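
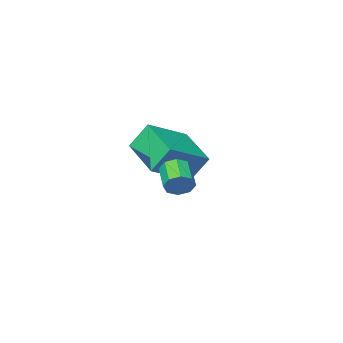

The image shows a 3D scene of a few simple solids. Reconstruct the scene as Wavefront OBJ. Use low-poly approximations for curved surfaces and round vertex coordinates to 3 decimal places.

v 0.505 2.072 1.739
v 0.825 1.765 1.38
v 0.414 0.821 1.822
v 0.095 1.128 2.181
v 1.03 1.851 1.755
v 0.62 0.907 2.197
v 0.929 2.066 2.12
v 0.518 1.123 2.562
v 0.579 2.285 2.262
v 0.168 1.341 2.704
v 0.186 2.379 2.098
v -0.225 1.435 2.54
v -0.02 2.293 1.723
v -0.43 1.349 2.165
v 0.082 2.077 1.358
v -0.329 1.134 1.8
v 0.432 1.859 1.216
v 0.021 0.915 1.658
v -2.563 -3.647 0.781
v -3.12 -3.219 1.886
v -2.343 -1.721 0.146
v -2.9 -1.293 1.252
v -0.82 -3.567 1.628
v -1.377 -3.139 2.734
v -0.6 -1.641 0.994
v -1.157 -1.213 2.099
f 2 1 5
f 2 5 3
f 3 5 6
f 3 6 4
f 5 1 7
f 5 7 6
f 6 7 8
f 6 8 4
f 7 1 9
f 7 9 8
f 8 9 10
f 8 10 4
f 9 1 11
f 9 11 10
f 10 11 12
f 10 12 4
f 11 1 13
f 11 13 12
f 12 13 14
f 12 14 4
f 13 1 15
f 13 15 14
f 14 15 16
f 14 16 4
f 15 1 17
f 15 17 16
f 16 17 18
f 16 18 4
f 17 1 2
f 17 2 18
f 18 2 3
f 18 3 4
f 20 22 19
f 23 20 19
f 19 22 21
f 21 23 19
f 20 26 22
f 24 20 23
f 24 26 20
f 22 26 21
f 25 23 21
f 21 26 25
f 25 24 23
f 26 24 25



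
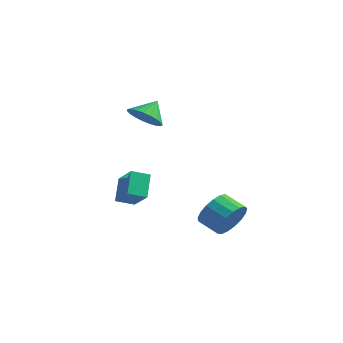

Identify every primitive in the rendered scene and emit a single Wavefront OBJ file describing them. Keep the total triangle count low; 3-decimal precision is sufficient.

v -2.387 -0.405 -2.353
v -1.232 -0.914 -1.437
v -2.851 0.422 -1.309
v -1.696 -0.087 -0.393
v -1.824 0.307 -2.667
v -0.669 -0.202 -1.751
v -2.288 1.134 -1.623
v -1.133 0.625 -0.707
v 2.908 1.417 -2.814
v 3.294 0.932 -2.03
v 2.219 0.898 -1.521
v 1.832 1.383 -2.306
v 3.335 1.394 -1.911
v 2.26 1.359 -1.402
v 3.279 1.861 -1.998
v 2.203 1.827 -1.49
v 3.137 2.227 -2.273
v 2.062 2.192 -1.765
v 2.943 2.407 -2.672
v 1.868 2.372 -2.164
v 2.741 2.36 -3.103
v 1.665 2.325 -2.595
v 2.577 2.097 -3.468
v 1.501 2.063 -2.96
v 2.488 1.679 -3.683
v 1.413 1.644 -3.175
v 2.496 1.201 -3.699
v 1.421 1.166 -3.191
v 2.598 0.772 -3.513
v 1.523 0.737 -3.004
v 2.771 0.491 -3.166
v 1.696 0.457 -2.658
v 2.976 0.423 -2.738
v 1.9 0.388 -2.23
v 3.164 0.582 -2.328
v 2.089 0.547 -1.82
v -1.074 0.142 3.013
v -0.188 -0.076 3.133
v -0.986 0.958 3.847
v -0.168 0.196 2.865
v -0.303 0.459 2.622
v -0.572 0.667 2.447
v -0.928 0.784 2.37
v -1.309 0.791 2.404
v -1.65 0.685 2.543
v -1.89 0.485 2.764
v -1.99 0.227 3.027
v -1.931 -0.047 3.288
v -1.724 -0.288 3.501
v -1.405 -0.454 3.63
v -1.028 -0.517 3.653
v -0.66 -0.467 3.564
v -0.363 -0.311 3.38
f 2 4 1
f 5 2 1
f 1 4 3
f 3 5 1
f 2 8 4
f 6 2 5
f 6 8 2
f 4 8 3
f 7 5 3
f 3 8 7
f 7 6 5
f 8 6 7
f 10 9 13
f 10 13 11
f 11 13 14
f 11 14 12
f 13 9 15
f 13 15 14
f 14 15 16
f 14 16 12
f 15 9 17
f 15 17 16
f 16 17 18
f 16 18 12
f 17 9 19
f 17 19 18
f 18 19 20
f 18 20 12
f 19 9 21
f 19 21 20
f 20 21 22
f 20 22 12
f 21 9 23
f 21 23 22
f 22 23 24
f 22 24 12
f 23 9 25
f 23 25 24
f 24 25 26
f 24 26 12
f 25 9 27
f 25 27 26
f 26 27 28
f 26 28 12
f 27 9 29
f 27 29 28
f 28 29 30
f 28 30 12
f 29 9 31
f 29 31 30
f 30 31 32
f 30 32 12
f 31 9 33
f 31 33 32
f 32 33 34
f 32 34 12
f 33 9 35
f 33 35 34
f 34 35 36
f 34 36 12
f 35 9 10
f 35 10 36
f 36 10 11
f 36 11 12
f 38 37 40
f 38 40 39
f 40 37 41
f 40 41 39
f 41 37 42
f 41 42 39
f 42 37 43
f 42 43 39
f 43 37 44
f 43 44 39
f 44 37 45
f 44 45 39
f 45 37 46
f 45 46 39
f 46 37 47
f 46 47 39
f 47 37 48
f 47 48 39
f 48 37 49
f 48 49 39
f 49 37 50
f 49 50 39
f 50 37 51
f 50 51 39
f 51 37 52
f 51 52 39
f 52 37 53
f 52 53 39
f 53 37 38
f 53 38 39



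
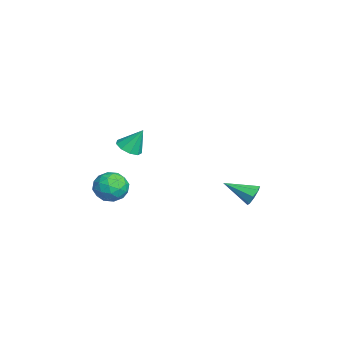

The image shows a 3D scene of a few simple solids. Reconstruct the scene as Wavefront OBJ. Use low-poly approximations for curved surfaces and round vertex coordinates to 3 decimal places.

v -1.015 -2.623 -1.301
v -0.01 -2.943 -1.825
v -1.13 -4.337 -0.475
v -0.125 -4.657 -0.999
v -0.112 -3.843 -0.148
v -0.041 -2.784 -0.658
v -1.099 -4.496 -1.642
v -1.028 -3.437 -2.152
v -0.062 -4.101 -2.035
v 0.548 -3.697 -1.112
v -1.688 -3.583 -1.188
v -1.078 -3.179 -0.265
v -0.503 -2.633 -1.635
v -0.637 -4.647 -0.665
v -0.63 -4.169 -0.164
v -0.039 -4.357 -0.472
v -0.521 -2.539 -0.95
v 0.07 -2.727 -1.258
v 0.01 -3.256 -0.272
v -1.21 -4.553 -1.042
v -0.619 -4.741 -1.35
v -1.101 -2.923 -1.828
v -0.51 -3.111 -2.136
v -1.15 -4.024 -2.028
v 0.058 -3.501 -2.067
v -0.01 -4.508 -1.582
v -0.582 -4.414 -1.959
v -0.54 -3.792 -2.259
v 0.416 -3.264 -1.524
v 0.349 -4.271 -1.039
v 0.356 -3.792 -0.539
v 0.398 -3.17 -0.839
v 0.386 -3.944 -1.648
v -1.489 -3.009 -1.261
v -1.556 -4.016 -0.776
v -1.538 -4.11 -1.461
v -1.496 -3.488 -1.761
v -1.13 -2.772 -0.718
v -1.198 -3.779 -0.233
v -0.6 -3.488 -0.041
v -0.558 -2.866 -0.341
v -1.526 -3.336 -0.652
v 0.428 4.82 -1.76
v 0.814 5.051 -1.098
v -0.048 3.04 -0.86
v 0.223 5.212 -1.094
v -0.248 5.143 -1.479
v -0.322 4.884 -2.03
v 0.043 4.588 -2.422
v 0.634 4.427 -2.426
v 1.104 4.496 -2.041
v 1.179 4.755 -1.491
v -0.797 -2.523 2.051
v -0.131 -2.036 1.716
v -0.683 -1.677 3.509
v -0.664 -1.766 1.601
v -1.26 -1.85 1.697
v -1.639 -2.249 1.958
v -1.624 -2.776 2.262
v -1.222 -3.185 2.468
v -0.621 -3.284 2.478
v -0.103 -3.027 2.289
v 0.091 -2.534 1.988
f 1 38 17
f 38 12 41
f 17 41 6
f 38 41 17
f 1 17 13
f 17 6 18
f 13 18 2
f 17 18 13
f 1 13 22
f 13 2 23
f 22 23 8
f 13 23 22
f 1 22 34
f 22 8 37
f 34 37 11
f 22 37 34
f 1 34 38
f 34 11 42
f 38 42 12
f 34 42 38
f 2 18 29
f 18 6 32
f 29 32 10
f 18 32 29
f 6 41 19
f 41 12 40
f 19 40 5
f 41 40 19
f 12 42 39
f 42 11 35
f 39 35 3
f 42 35 39
f 11 37 36
f 37 8 24
f 36 24 7
f 37 24 36
f 8 23 28
f 23 2 25
f 28 25 9
f 23 25 28
f 4 30 16
f 30 10 31
f 16 31 5
f 30 31 16
f 4 16 14
f 16 5 15
f 14 15 3
f 16 15 14
f 4 14 21
f 14 3 20
f 21 20 7
f 14 20 21
f 4 21 26
f 21 7 27
f 26 27 9
f 21 27 26
f 4 26 30
f 26 9 33
f 30 33 10
f 26 33 30
f 5 31 19
f 31 10 32
f 19 32 6
f 31 32 19
f 3 15 39
f 15 5 40
f 39 40 12
f 15 40 39
f 7 20 36
f 20 3 35
f 36 35 11
f 20 35 36
f 9 27 28
f 27 7 24
f 28 24 8
f 27 24 28
f 10 33 29
f 33 9 25
f 29 25 2
f 33 25 29
f 44 43 46
f 44 46 45
f 46 43 47
f 46 47 45
f 47 43 48
f 47 48 45
f 48 43 49
f 48 49 45
f 49 43 50
f 49 50 45
f 50 43 51
f 50 51 45
f 51 43 52
f 51 52 45
f 52 43 44
f 52 44 45
f 54 53 56
f 54 56 55
f 56 53 57
f 56 57 55
f 57 53 58
f 57 58 55
f 58 53 59
f 58 59 55
f 59 53 60
f 59 60 55
f 60 53 61
f 60 61 55
f 61 53 62
f 61 62 55
f 62 53 63
f 62 63 55
f 63 53 54
f 63 54 55



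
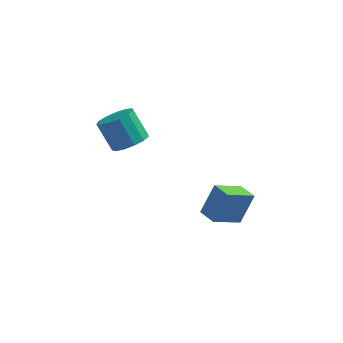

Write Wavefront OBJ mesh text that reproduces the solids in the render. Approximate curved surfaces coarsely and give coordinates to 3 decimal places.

v 1.066 -1.12 -3.517
v 1.682 -0.401 -1.87
v 0.283 -0.321 -3.573
v 0.899 0.398 -1.926
v 2.321 0.042 -4.494
v 2.937 0.761 -2.847
v 1.538 0.841 -4.55
v 2.154 1.56 -2.903
v -3.228 -0.657 1.91
v -2.464 0.003 2.114
v -3.348 0.577 3.573
v -4.112 -0.083 3.37
v -2.839 0.287 1.775
v -3.723 0.861 3.234
v -3.338 0.272 1.479
v -4.222 0.846 2.938
v -3.802 -0.038 1.32
v -4.686 0.535 2.779
v -4.084 -0.545 1.348
v -4.968 0.029 2.807
v -4.094 -1.087 1.555
v -4.978 -0.513 3.014
v -3.829 -1.493 1.875
v -4.713 -0.919 3.334
v -3.373 -1.633 2.206
v -4.257 -1.059 3.665
v -2.872 -1.463 2.443
v -3.756 -0.889 3.902
v -2.483 -1.037 2.511
v -3.367 -0.464 3.971
v -2.331 -0.491 2.389
v -3.215 0.083 3.848
f 2 4 1
f 5 2 1
f 1 4 3
f 3 5 1
f 2 8 4
f 6 2 5
f 6 8 2
f 4 8 3
f 7 5 3
f 3 8 7
f 7 6 5
f 8 6 7
f 10 9 13
f 10 13 11
f 11 13 14
f 11 14 12
f 13 9 15
f 13 15 14
f 14 15 16
f 14 16 12
f 15 9 17
f 15 17 16
f 16 17 18
f 16 18 12
f 17 9 19
f 17 19 18
f 18 19 20
f 18 20 12
f 19 9 21
f 19 21 20
f 20 21 22
f 20 22 12
f 21 9 23
f 21 23 22
f 22 23 24
f 22 24 12
f 23 9 25
f 23 25 24
f 24 25 26
f 24 26 12
f 25 9 27
f 25 27 26
f 26 27 28
f 26 28 12
f 27 9 29
f 27 29 28
f 28 29 30
f 28 30 12
f 29 9 31
f 29 31 30
f 30 31 32
f 30 32 12
f 31 9 10
f 31 10 32
f 32 10 11
f 32 11 12



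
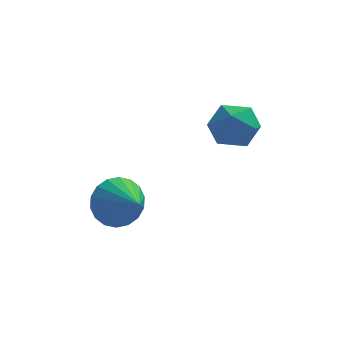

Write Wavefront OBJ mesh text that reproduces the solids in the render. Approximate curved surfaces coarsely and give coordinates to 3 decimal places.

v 0.111 3.376 3.39
v 0.633 3.844 2.888
v 0.347 2.256 2.592
v 0.869 2.724 2.09
v 1.106 2.532 2.897
v 0.96 3.224 3.389
v 0.02 2.876 2.091
v -0.126 3.568 2.583
v 0.577 3.535 2.084
v 1.247 3.322 2.583
v -0.267 2.778 2.897
v 0.403 2.565 3.396
v -2.779 2.31 -0.088
v -2.202 2.393 -0.774
v -2.081 1.39 0.388
v -2.054 2.646 -0.502
v -2.049 2.833 -0.148
v -2.189 2.917 0.218
v -2.446 2.88 0.523
v -2.769 2.73 0.707
v -3.094 2.498 0.734
v -3.356 2.228 0.597
v -3.505 1.974 0.325
v -3.509 1.787 -0.029
v -3.369 1.704 -0.395
v -3.112 1.741 -0.7
v -2.789 1.89 -0.884
v -2.464 2.123 -0.911
f 1 12 6
f 1 6 2
f 1 2 8
f 1 8 11
f 1 11 12
f 2 6 10
f 6 12 5
f 12 11 3
f 11 8 7
f 8 2 9
f 4 10 5
f 4 5 3
f 4 3 7
f 4 7 9
f 4 9 10
f 5 10 6
f 3 5 12
f 7 3 11
f 9 7 8
f 10 9 2
f 14 13 16
f 14 16 15
f 16 13 17
f 16 17 15
f 17 13 18
f 17 18 15
f 18 13 19
f 18 19 15
f 19 13 20
f 19 20 15
f 20 13 21
f 20 21 15
f 21 13 22
f 21 22 15
f 22 13 23
f 22 23 15
f 23 13 24
f 23 24 15
f 24 13 25
f 24 25 15
f 25 13 26
f 25 26 15
f 26 13 27
f 26 27 15
f 27 13 28
f 27 28 15
f 28 13 14
f 28 14 15



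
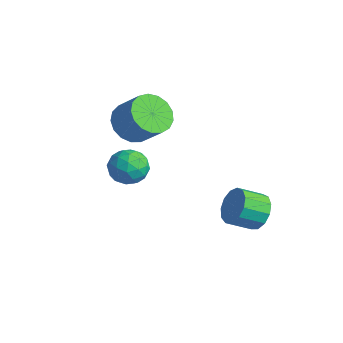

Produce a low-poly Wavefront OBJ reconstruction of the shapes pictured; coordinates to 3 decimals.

v 2.337 2.193 -3.586
v 3.014 2.156 -3.221
v 2.68 1.289 -2.69
v 2.003 1.327 -3.054
v 2.757 2.405 -2.976
v 2.423 1.538 -2.445
v 2.366 2.587 -2.925
v 2.033 1.72 -2.393
v 1.967 2.644 -3.083
v 1.633 1.777 -2.552
v 1.684 2.558 -3.401
v 1.351 1.691 -2.87
v 1.609 2.356 -3.777
v 1.275 1.489 -3.246
v 1.765 2.102 -4.093
v 1.431 1.236 -3.562
v 2.102 1.878 -4.248
v 1.769 1.011 -3.716
v 2.514 1.753 -4.192
v 2.181 0.887 -3.661
v 2.87 1.769 -3.944
v 2.536 0.902 -3.413
v 3.056 1.919 -3.582
v 2.723 1.052 -3.051
v 0.294 -1.281 -0.181
v 1.004 -1.56 -0.266
v -0.164 -2.26 -0.794
v 0.546 -2.539 -0.879
v 0.221 -2.521 -0.184
v 0.504 -1.917 0.195
v 0.336 -1.903 -1.255
v 0.619 -1.299 -0.876
v 1.03 -1.944 -0.93
v 0.959 -2.326 -0.268
v -0.119 -1.494 -0.792
v -0.19 -1.876 -0.13
v 0.689 -1.335 -0.17
v 0.151 -2.485 -0.89
v -0.04 -2.475 -0.482
v 0.378 -2.639 -0.532
v 0.395 -1.545 0.101
v 0.813 -1.708 0.051
v 0.353 -2.273 0.1
v 0.027 -2.112 -1.111
v 0.445 -2.275 -1.161
v 0.462 -1.181 -0.528
v 0.88 -1.345 -0.578
v 0.487 -1.547 -1.16
v 1.122 -1.725 -0.61
v 0.853 -2.3 -0.97
v 0.729 -1.926 -1.191
v 0.895 -1.571 -0.968
v 1.08 -1.949 -0.221
v 0.811 -2.524 -0.581
v 0.62 -2.514 -0.172
v 0.786 -2.159 0.05
v 1.095 -2.175 -0.611
v 0.029 -1.296 -0.479
v -0.24 -1.871 -0.839
v 0.054 -1.661 -1.11
v 0.22 -1.306 -0.888
v -0.013 -1.52 -0.09
v -0.282 -2.095 -0.45
v -0.055 -2.249 -0.092
v 0.111 -1.894 0.131
v -0.255 -1.645 -0.449
v -1.453 -0.512 -0.035
v -0.925 -0.167 -0.635
v -0.04 0.096 0.295
v -0.567 -0.248 0.895
v -1.155 0.156 -0.507
v -0.27 0.419 0.422
v -1.453 0.326 -0.271
v -0.568 0.589 0.658
v -1.751 0.304 0.019
v -0.866 0.567 0.948
v -1.981 0.095 0.297
v -1.096 0.358 1.226
v -2.089 -0.253 0.499
v -1.204 0.01 1.428
v -2.052 -0.66 0.578
v -1.167 -0.397 1.508
v -1.877 -1.033 0.518
v -0.992 -0.77 1.447
v -1.605 -1.286 0.33
v -0.72 -1.023 1.259
v -1.298 -1.363 0.059
v -0.413 -1.099 0.989
v -1.027 -1.244 -0.233
v -0.141 -0.981 0.696
v -0.853 -0.957 -0.48
v 0.033 -0.694 0.449
v -0.816 -0.569 -0.625
v 0.069 -0.305 0.304
f 2 1 5
f 2 5 3
f 3 5 6
f 3 6 4
f 5 1 7
f 5 7 6
f 6 7 8
f 6 8 4
f 7 1 9
f 7 9 8
f 8 9 10
f 8 10 4
f 9 1 11
f 9 11 10
f 10 11 12
f 10 12 4
f 11 1 13
f 11 13 12
f 12 13 14
f 12 14 4
f 13 1 15
f 13 15 14
f 14 15 16
f 14 16 4
f 15 1 17
f 15 17 16
f 16 17 18
f 16 18 4
f 17 1 19
f 17 19 18
f 18 19 20
f 18 20 4
f 19 1 21
f 19 21 20
f 20 21 22
f 20 22 4
f 21 1 23
f 21 23 22
f 22 23 24
f 22 24 4
f 23 1 2
f 23 2 24
f 24 2 3
f 24 3 4
f 25 62 41
f 62 36 65
f 41 65 30
f 62 65 41
f 25 41 37
f 41 30 42
f 37 42 26
f 41 42 37
f 25 37 46
f 37 26 47
f 46 47 32
f 37 47 46
f 25 46 58
f 46 32 61
f 58 61 35
f 46 61 58
f 25 58 62
f 58 35 66
f 62 66 36
f 58 66 62
f 26 42 53
f 42 30 56
f 53 56 34
f 42 56 53
f 30 65 43
f 65 36 64
f 43 64 29
f 65 64 43
f 36 66 63
f 66 35 59
f 63 59 27
f 66 59 63
f 35 61 60
f 61 32 48
f 60 48 31
f 61 48 60
f 32 47 52
f 47 26 49
f 52 49 33
f 47 49 52
f 28 54 40
f 54 34 55
f 40 55 29
f 54 55 40
f 28 40 38
f 40 29 39
f 38 39 27
f 40 39 38
f 28 38 45
f 38 27 44
f 45 44 31
f 38 44 45
f 28 45 50
f 45 31 51
f 50 51 33
f 45 51 50
f 28 50 54
f 50 33 57
f 54 57 34
f 50 57 54
f 29 55 43
f 55 34 56
f 43 56 30
f 55 56 43
f 27 39 63
f 39 29 64
f 63 64 36
f 39 64 63
f 31 44 60
f 44 27 59
f 60 59 35
f 44 59 60
f 33 51 52
f 51 31 48
f 52 48 32
f 51 48 52
f 34 57 53
f 57 33 49
f 53 49 26
f 57 49 53
f 68 67 71
f 68 71 69
f 69 71 72
f 69 72 70
f 71 67 73
f 71 73 72
f 72 73 74
f 72 74 70
f 73 67 75
f 73 75 74
f 74 75 76
f 74 76 70
f 75 67 77
f 75 77 76
f 76 77 78
f 76 78 70
f 77 67 79
f 77 79 78
f 78 79 80
f 78 80 70
f 79 67 81
f 79 81 80
f 80 81 82
f 80 82 70
f 81 67 83
f 81 83 82
f 82 83 84
f 82 84 70
f 83 67 85
f 83 85 84
f 84 85 86
f 84 86 70
f 85 67 87
f 85 87 86
f 86 87 88
f 86 88 70
f 87 67 89
f 87 89 88
f 88 89 90
f 88 90 70
f 89 67 91
f 89 91 90
f 90 91 92
f 90 92 70
f 91 67 93
f 91 93 92
f 92 93 94
f 92 94 70
f 93 67 68
f 93 68 94
f 94 68 69
f 94 69 70



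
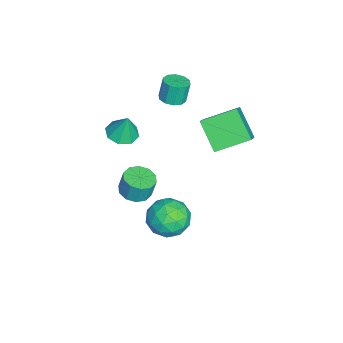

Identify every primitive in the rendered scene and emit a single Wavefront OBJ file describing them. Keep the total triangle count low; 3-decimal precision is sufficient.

v 1.958 0.383 -1.468
v 2.724 1.083 -1.979
v 3.316 -0.863 -1.141
v 4.082 -0.163 -1.652
v 3.615 0.133 -0.635
v 2.776 0.903 -0.837
v 3.264 -0.683 -2.283
v 2.425 0.087 -2.485
v 3.531 0.425 -2.482
v 3.748 0.929 -1.464
v 2.292 -0.709 -1.656
v 2.509 -0.205 -0.638
v 2.222 0.842 -1.752
v 3.818 -0.622 -1.368
v 3.544 -0.449 -0.77
v 3.994 -0.037 -1.07
v 2.253 0.736 -1.081
v 2.703 1.148 -1.381
v 3.227 0.589 -0.592
v 3.337 -0.928 -1.739
v 3.787 -0.516 -2.039
v 2.046 0.257 -2.05
v 2.496 0.669 -2.35
v 2.813 -0.369 -2.528
v 3.146 0.867 -2.348
v 3.944 0.135 -2.156
v 3.464 -0.171 -2.527
v 2.97 0.282 -2.645
v 3.274 1.163 -1.75
v 4.072 0.431 -1.557
v 3.798 0.605 -0.96
v 3.305 1.057 -1.079
v 3.748 0.776 -2.045
v 1.968 -0.211 -1.563
v 2.766 -0.943 -1.37
v 2.735 -0.837 -2.041
v 2.242 -0.385 -2.16
v 2.096 0.085 -0.964
v 2.894 -0.647 -0.772
v 3.07 -0.062 -0.475
v 2.576 0.391 -0.593
v 2.292 -0.556 -1.075
v -3.143 -0.467 1.774
v -2.668 0.047 1.784
v -2.901 0.24 2.976
v -3.377 -0.273 2.966
v -3.05 0.221 1.681
v -3.284 0.414 2.873
v -3.468 0.132 1.613
v -3.702 0.326 2.805
v -3.762 -0.186 1.607
v -3.996 0.008 2.799
v -3.819 -0.61 1.665
v -4.053 -0.417 2.857
v -3.619 -0.98 1.764
v -3.852 -0.787 2.956
v -3.236 -1.154 1.867
v -3.47 -0.961 3.059
v -2.818 -1.066 1.935
v -3.052 -0.872 3.127
v -2.524 -0.748 1.941
v -2.758 -0.554 3.133
v -2.467 -0.323 1.883
v -2.701 -0.13 3.075
v -1.687 1.983 -0.682
v -2.816 1.142 0.579
v -2.235 3.711 -0.02
v -3.363 2.87 1.241
v -0.097 1.95 0.719
v -1.225 1.109 1.98
v -0.644 3.678 1.381
v -1.773 2.837 2.642
v -1.216 -2.114 -4.15
v -0.364 -1.946 -4.211
v -0.333 -1.678 -3.052
v -1.184 -1.846 -2.99
v -0.631 -1.489 -4.309
v -0.6 -1.222 -3.15
v -1.121 -1.271 -4.346
v -1.09 -1.004 -3.187
v -1.648 -1.375 -4.308
v -1.616 -1.108 -3.149
v -2.009 -1.761 -4.209
v -1.978 -1.494 -3.05
v -2.067 -2.282 -4.088
v -2.036 -2.014 -2.929
v -1.8 -2.738 -3.99
v -1.769 -2.471 -2.831
v -1.31 -2.956 -3.953
v -1.279 -2.689 -2.794
v -0.784 -2.852 -3.991
v -0.752 -2.585 -2.832
v -0.422 -2.466 -4.09
v -0.391 -2.199 -2.931
v -0.965 -2.654 0.876
v -0.113 -2.708 0.77
v -0.775 -2.326 2.244
v -0.343 -2.101 0.657
v -0.938 -1.819 0.672
v -1.548 -2.025 0.806
v -1.817 -2.6 0.981
v -1.587 -3.206 1.094
v -0.993 -3.489 1.079
v -0.382 -3.282 0.945
f 1 38 17
f 38 12 41
f 17 41 6
f 38 41 17
f 1 17 13
f 17 6 18
f 13 18 2
f 17 18 13
f 1 13 22
f 13 2 23
f 22 23 8
f 13 23 22
f 1 22 34
f 22 8 37
f 34 37 11
f 22 37 34
f 1 34 38
f 34 11 42
f 38 42 12
f 34 42 38
f 2 18 29
f 18 6 32
f 29 32 10
f 18 32 29
f 6 41 19
f 41 12 40
f 19 40 5
f 41 40 19
f 12 42 39
f 42 11 35
f 39 35 3
f 42 35 39
f 11 37 36
f 37 8 24
f 36 24 7
f 37 24 36
f 8 23 28
f 23 2 25
f 28 25 9
f 23 25 28
f 4 30 16
f 30 10 31
f 16 31 5
f 30 31 16
f 4 16 14
f 16 5 15
f 14 15 3
f 16 15 14
f 4 14 21
f 14 3 20
f 21 20 7
f 14 20 21
f 4 21 26
f 21 7 27
f 26 27 9
f 21 27 26
f 4 26 30
f 26 9 33
f 30 33 10
f 26 33 30
f 5 31 19
f 31 10 32
f 19 32 6
f 31 32 19
f 3 15 39
f 15 5 40
f 39 40 12
f 15 40 39
f 7 20 36
f 20 3 35
f 36 35 11
f 20 35 36
f 9 27 28
f 27 7 24
f 28 24 8
f 27 24 28
f 10 33 29
f 33 9 25
f 29 25 2
f 33 25 29
f 44 43 47
f 44 47 45
f 45 47 48
f 45 48 46
f 47 43 49
f 47 49 48
f 48 49 50
f 48 50 46
f 49 43 51
f 49 51 50
f 50 51 52
f 50 52 46
f 51 43 53
f 51 53 52
f 52 53 54
f 52 54 46
f 53 43 55
f 53 55 54
f 54 55 56
f 54 56 46
f 55 43 57
f 55 57 56
f 56 57 58
f 56 58 46
f 57 43 59
f 57 59 58
f 58 59 60
f 58 60 46
f 59 43 61
f 59 61 60
f 60 61 62
f 60 62 46
f 61 43 63
f 61 63 62
f 62 63 64
f 62 64 46
f 63 43 44
f 63 44 64
f 64 44 45
f 64 45 46
f 66 68 65
f 69 66 65
f 65 68 67
f 67 69 65
f 66 72 68
f 70 66 69
f 70 72 66
f 68 72 67
f 71 69 67
f 67 72 71
f 71 70 69
f 72 70 71
f 74 73 77
f 74 77 75
f 75 77 78
f 75 78 76
f 77 73 79
f 77 79 78
f 78 79 80
f 78 80 76
f 79 73 81
f 79 81 80
f 80 81 82
f 80 82 76
f 81 73 83
f 81 83 82
f 82 83 84
f 82 84 76
f 83 73 85
f 83 85 84
f 84 85 86
f 84 86 76
f 85 73 87
f 85 87 86
f 86 87 88
f 86 88 76
f 87 73 89
f 87 89 88
f 88 89 90
f 88 90 76
f 89 73 91
f 89 91 90
f 90 91 92
f 90 92 76
f 91 73 93
f 91 93 92
f 92 93 94
f 92 94 76
f 93 73 74
f 93 74 94
f 94 74 75
f 94 75 76
f 96 95 98
f 96 98 97
f 98 95 99
f 98 99 97
f 99 95 100
f 99 100 97
f 100 95 101
f 100 101 97
f 101 95 102
f 101 102 97
f 102 95 103
f 102 103 97
f 103 95 104
f 103 104 97
f 104 95 96
f 104 96 97



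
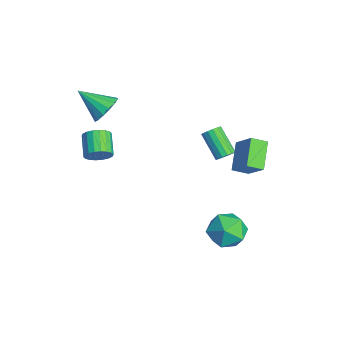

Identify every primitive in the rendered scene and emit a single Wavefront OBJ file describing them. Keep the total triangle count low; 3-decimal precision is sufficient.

v 2.514 2.328 -4.665
v 3.227 3.073 -4.095
v 3.273 0.867 -3.705
v 3.986 1.612 -3.135
v 2.828 1.625 -2.922
v 2.359 2.528 -3.514
v 4.141 1.412 -4.286
v 3.672 2.315 -4.878
v 4.233 2.506 -3.861
v 3.421 2.638 -3.018
v 3.079 1.302 -4.782
v 2.267 1.434 -3.939
v -3.122 -2.593 1.271
v -2.755 -2.214 2.037
v -4.038 -3.847 2.329
v -3.167 -1.975 1.964
v -3.566 -1.901 1.706
v -3.847 -2.013 1.331
v -3.933 -2.28 0.939
v -3.802 -2.631 0.637
v -3.489 -2.972 0.504
v -3.077 -3.211 0.577
v -2.678 -3.284 0.836
v -2.397 -3.172 1.211
v -2.311 -2.905 1.602
v -2.442 -2.554 1.904
v -2.438 3.564 -3.369
v -2.057 3.543 -2.933
v -3.36 3.115 -1.814
v -3.742 3.136 -2.251
v -2.154 3.827 -2.938
v -3.458 3.399 -1.819
v -2.328 4.041 -3.058
v -3.631 3.613 -1.94
v -2.531 4.126 -3.262
v -3.834 3.698 -2.143
v -2.709 4.061 -3.495
v -4.012 3.633 -2.376
v -2.815 3.863 -3.694
v -4.118 3.435 -2.575
v -2.82 3.585 -3.806
v -4.123 3.157 -2.687
v -2.722 3.301 -3.801
v -4.026 2.873 -2.682
v -2.549 3.087 -3.68
v -3.852 2.659 -2.562
v -2.346 3.002 -3.477
v -3.649 2.574 -2.358
v -2.168 3.067 -3.244
v -3.471 2.639 -2.125
v -2.062 3.265 -3.045
v -3.365 2.837 -1.926
v 2.202 3.342 -0.606
v 2.108 2.5 -0.198
v 0.915 3.933 0.317
v 0.821 3.091 0.725
v 3.239 3.789 0.555
v 3.145 2.947 0.963
v 1.952 4.38 1.478
v 1.858 3.538 1.886
v -2.597 -3.177 -1.894
v -2.293 -3.445 -1.239
v -3.519 -3.25 -0.591
v -3.823 -2.983 -1.246
v -2.23 -3.109 -1.221
v -3.456 -2.914 -0.573
v -2.24 -2.786 -1.336
v -3.465 -2.591 -0.687
v -2.32 -2.541 -1.561
v -3.546 -2.346 -0.913
v -2.455 -2.422 -1.853
v -3.681 -2.227 -1.204
v -2.619 -2.452 -2.152
v -3.844 -2.258 -1.504
v -2.778 -2.626 -2.401
v -4.003 -2.432 -1.753
v -2.901 -2.91 -2.549
v -4.127 -2.715 -1.901
v -2.964 -3.246 -2.567
v -4.19 -3.051 -1.919
v -2.955 -3.569 -2.453
v -4.18 -3.374 -1.804
v -2.874 -3.814 -2.227
v -4.1 -3.619 -1.579
v -2.739 -3.933 -1.936
v -3.965 -3.738 -1.287
v -2.576 -3.902 -1.636
v -3.801 -3.708 -0.988
v -2.417 -3.728 -1.387
v -3.642 -3.534 -0.739
f 1 12 6
f 1 6 2
f 1 2 8
f 1 8 11
f 1 11 12
f 2 6 10
f 6 12 5
f 12 11 3
f 11 8 7
f 8 2 9
f 4 10 5
f 4 5 3
f 4 3 7
f 4 7 9
f 4 9 10
f 5 10 6
f 3 5 12
f 7 3 11
f 9 7 8
f 10 9 2
f 14 13 16
f 14 16 15
f 16 13 17
f 16 17 15
f 17 13 18
f 17 18 15
f 18 13 19
f 18 19 15
f 19 13 20
f 19 20 15
f 20 13 21
f 20 21 15
f 21 13 22
f 21 22 15
f 22 13 23
f 22 23 15
f 23 13 24
f 23 24 15
f 24 13 25
f 24 25 15
f 25 13 26
f 25 26 15
f 26 13 14
f 26 14 15
f 28 27 31
f 28 31 29
f 29 31 32
f 29 32 30
f 31 27 33
f 31 33 32
f 32 33 34
f 32 34 30
f 33 27 35
f 33 35 34
f 34 35 36
f 34 36 30
f 35 27 37
f 35 37 36
f 36 37 38
f 36 38 30
f 37 27 39
f 37 39 38
f 38 39 40
f 38 40 30
f 39 27 41
f 39 41 40
f 40 41 42
f 40 42 30
f 41 27 43
f 41 43 42
f 42 43 44
f 42 44 30
f 43 27 45
f 43 45 44
f 44 45 46
f 44 46 30
f 45 27 47
f 45 47 46
f 46 47 48
f 46 48 30
f 47 27 49
f 47 49 48
f 48 49 50
f 48 50 30
f 49 27 51
f 49 51 50
f 50 51 52
f 50 52 30
f 51 27 28
f 51 28 52
f 52 28 29
f 52 29 30
f 54 56 53
f 57 54 53
f 53 56 55
f 55 57 53
f 54 60 56
f 58 54 57
f 58 60 54
f 56 60 55
f 59 57 55
f 55 60 59
f 59 58 57
f 60 58 59
f 62 61 65
f 62 65 63
f 63 65 66
f 63 66 64
f 65 61 67
f 65 67 66
f 66 67 68
f 66 68 64
f 67 61 69
f 67 69 68
f 68 69 70
f 68 70 64
f 69 61 71
f 69 71 70
f 70 71 72
f 70 72 64
f 71 61 73
f 71 73 72
f 72 73 74
f 72 74 64
f 73 61 75
f 73 75 74
f 74 75 76
f 74 76 64
f 75 61 77
f 75 77 76
f 76 77 78
f 76 78 64
f 77 61 79
f 77 79 78
f 78 79 80
f 78 80 64
f 79 61 81
f 79 81 80
f 80 81 82
f 80 82 64
f 81 61 83
f 81 83 82
f 82 83 84
f 82 84 64
f 83 61 85
f 83 85 84
f 84 85 86
f 84 86 64
f 85 61 87
f 85 87 86
f 86 87 88
f 86 88 64
f 87 61 89
f 87 89 88
f 88 89 90
f 88 90 64
f 89 61 62
f 89 62 90
f 90 62 63
f 90 63 64



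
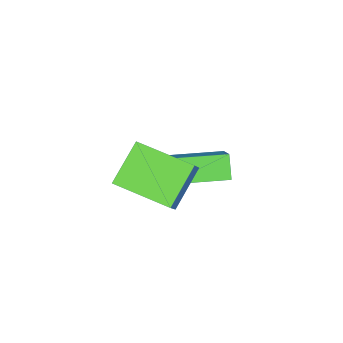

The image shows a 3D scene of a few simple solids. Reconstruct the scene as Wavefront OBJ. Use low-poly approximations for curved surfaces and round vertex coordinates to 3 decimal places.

v -0.619 -3.714 -0.851
v -0.103 -3.149 -0.222
v -0.233 -3.335 -1.507
v 0.282 -2.77 -0.878
v 0.698 -4.97 -0.802
v 1.213 -4.405 -0.173
v 1.083 -4.591 -1.458
v 1.599 -4.026 -0.829
v 3.457 -4.255 0.549
v 2.32 -4.338 1.445
v 3.084 -2.575 0.231
v 1.947 -2.658 1.127
v 3.993 -4.002 1.253
v 2.856 -4.085 2.149
v 3.62 -2.322 0.935
v 2.483 -2.405 1.831
f 2 4 1
f 5 2 1
f 1 4 3
f 3 5 1
f 2 8 4
f 6 2 5
f 6 8 2
f 4 8 3
f 7 5 3
f 3 8 7
f 7 6 5
f 8 6 7
f 10 12 9
f 13 10 9
f 9 12 11
f 11 13 9
f 10 16 12
f 14 10 13
f 14 16 10
f 12 16 11
f 15 13 11
f 11 16 15
f 15 14 13
f 16 14 15



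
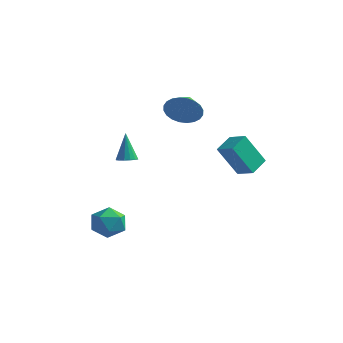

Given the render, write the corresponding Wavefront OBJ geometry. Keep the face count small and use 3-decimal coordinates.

v -0.231 -0.351 0.904
v 0.267 -0.1 0.955
v -0.549 -0.049 2.516
v 0.083 0.111 0.879
v -0.184 0.199 0.81
v -0.464 0.139 0.766
v -0.682 -0.052 0.759
v -0.779 -0.324 0.791
v -0.729 -0.602 0.853
v -0.546 -0.814 0.929
v -0.279 -0.901 0.998
v 0.002 -0.842 1.042
v 0.219 -0.65 1.049
v 0.316 -0.379 1.017
v -0.433 -1.663 -2.386
v 0.552 -1.52 -2.302
v -0.172 -3.18 -2.878
v 0.813 -3.037 -2.794
v 0.242 -3.072 -1.975
v 0.081 -2.134 -1.671
v 0.299 -2.566 -3.509
v 0.138 -1.628 -3.205
v 1.005 -2.078 -2.996
v 0.969 -2.391 -2.048
v -0.589 -2.309 -3.132
v -0.625 -2.622 -2.184
v 0.786 2.86 3.54
v 1.12 3.317 2.691
v 0.234 4.12 4
v 0.757 3.199 2.578
v 0.398 3.03 2.612
v 0.098 2.835 2.787
v -0.097 2.644 3.076
v -0.157 2.485 3.436
v -0.075 2.384 3.812
v 0.139 2.356 4.147
v 0.451 2.404 4.389
v 0.815 2.521 4.501
v 1.173 2.691 4.468
v 1.473 2.886 4.293
v 1.668 3.077 4.003
v 1.729 3.235 3.643
v 1.646 3.336 3.267
v 1.432 3.365 2.933
v 2.704 3.049 1.238
v 3.731 2.913 1.575
v 2.685 4.16 1.741
v 3.713 4.024 2.078
v 3.387 3.856 -0.518
v 4.415 3.72 -0.181
v 3.369 4.967 -0.015
v 4.396 4.831 0.322
f 2 1 4
f 2 4 3
f 4 1 5
f 4 5 3
f 5 1 6
f 5 6 3
f 6 1 7
f 6 7 3
f 7 1 8
f 7 8 3
f 8 1 9
f 8 9 3
f 9 1 10
f 9 10 3
f 10 1 11
f 10 11 3
f 11 1 12
f 11 12 3
f 12 1 13
f 12 13 3
f 13 1 14
f 13 14 3
f 14 1 2
f 14 2 3
f 15 26 20
f 15 20 16
f 15 16 22
f 15 22 25
f 15 25 26
f 16 20 24
f 20 26 19
f 26 25 17
f 25 22 21
f 22 16 23
f 18 24 19
f 18 19 17
f 18 17 21
f 18 21 23
f 18 23 24
f 19 24 20
f 17 19 26
f 21 17 25
f 23 21 22
f 24 23 16
f 28 27 30
f 28 30 29
f 30 27 31
f 30 31 29
f 31 27 32
f 31 32 29
f 32 27 33
f 32 33 29
f 33 27 34
f 33 34 29
f 34 27 35
f 34 35 29
f 35 27 36
f 35 36 29
f 36 27 37
f 36 37 29
f 37 27 38
f 37 38 29
f 38 27 39
f 38 39 29
f 39 27 40
f 39 40 29
f 40 27 41
f 40 41 29
f 41 27 42
f 41 42 29
f 42 27 43
f 42 43 29
f 43 27 44
f 43 44 29
f 44 27 28
f 44 28 29
f 46 48 45
f 49 46 45
f 45 48 47
f 47 49 45
f 46 52 48
f 50 46 49
f 50 52 46
f 48 52 47
f 51 49 47
f 47 52 51
f 51 50 49
f 52 50 51



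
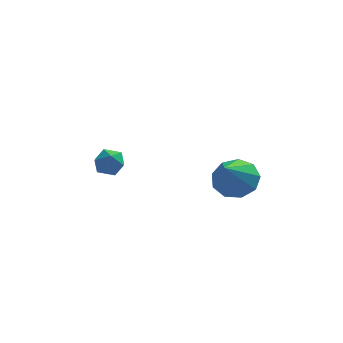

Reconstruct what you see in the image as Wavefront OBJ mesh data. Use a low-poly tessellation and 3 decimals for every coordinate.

v -1.653 3.675 2.86
v -1.17 3.69 2.334
v -0.99 2.93 3.446
v -0.507 2.945 2.92
v -0.607 3.522 3.33
v -1.017 3.983 2.968
v -1.143 2.637 2.812
v -1.553 3.098 2.45
v -0.855 3.049 2.304
v -0.523 3.596 2.624
v -1.637 3.024 3.156
v -1.305 3.571 3.476
v 3.809 1.236 3.209
v 4.743 1.122 3.396
v 3.351 -0.216 4.611
v 4.49 1.583 3.789
v 3.918 1.881 3.911
v 3.294 1.877 3.705
v 2.912 1.574 3.266
v 2.949 1.112 2.8
v 3.388 0.708 2.526
v 4.024 0.552 2.571
v 4.559 0.715 2.914
f 1 12 6
f 1 6 2
f 1 2 8
f 1 8 11
f 1 11 12
f 2 6 10
f 6 12 5
f 12 11 3
f 11 8 7
f 8 2 9
f 4 10 5
f 4 5 3
f 4 3 7
f 4 7 9
f 4 9 10
f 5 10 6
f 3 5 12
f 7 3 11
f 9 7 8
f 10 9 2
f 14 13 16
f 14 16 15
f 16 13 17
f 16 17 15
f 17 13 18
f 17 18 15
f 18 13 19
f 18 19 15
f 19 13 20
f 19 20 15
f 20 13 21
f 20 21 15
f 21 13 22
f 21 22 15
f 22 13 23
f 22 23 15
f 23 13 14
f 23 14 15



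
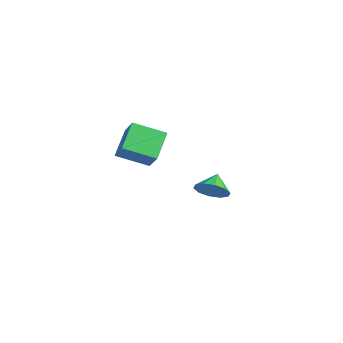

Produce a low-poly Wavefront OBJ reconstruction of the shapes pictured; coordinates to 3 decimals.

v 0.647 2.178 -3.042
v 1.163 2.034 -2.409
v 0.073 2.782 -2.438
v 1.333 2.448 -2.66
v 1.241 2.758 -3.058
v 0.922 2.847 -3.45
v 0.498 2.68 -3.686
v 0.131 2.322 -3.676
v -0.039 1.908 -3.425
v 0.054 1.598 -3.027
v 0.373 1.509 -2.635
v 0.797 1.676 -2.399
v 3.469 -2.27 0.955
v 2.779 -3.476 1.519
v 2.69 -1.41 1.841
v 2 -2.616 2.405
v 4.32 -2.364 1.795
v 3.63 -3.57 2.359
v 3.541 -1.504 2.681
v 2.851 -2.71 3.245
f 2 1 4
f 2 4 3
f 4 1 5
f 4 5 3
f 5 1 6
f 5 6 3
f 6 1 7
f 6 7 3
f 7 1 8
f 7 8 3
f 8 1 9
f 8 9 3
f 9 1 10
f 9 10 3
f 10 1 11
f 10 11 3
f 11 1 12
f 11 12 3
f 12 1 2
f 12 2 3
f 14 16 13
f 17 14 13
f 13 16 15
f 15 17 13
f 14 20 16
f 18 14 17
f 18 20 14
f 16 20 15
f 19 17 15
f 15 20 19
f 19 18 17
f 20 18 19



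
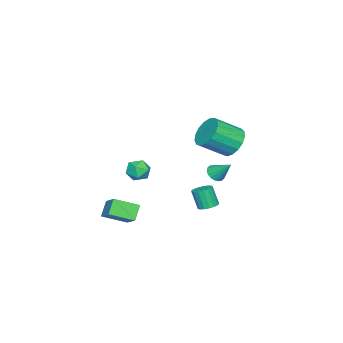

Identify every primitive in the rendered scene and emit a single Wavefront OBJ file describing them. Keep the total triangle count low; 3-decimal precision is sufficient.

v 1.758 -2.071 -4.388
v 1.002 -2.162 -3.539
v 2.658 -1.047 -3.477
v 1.903 -1.138 -2.628
v 2.577 -3.322 -3.792
v 1.822 -3.413 -2.943
v 3.478 -2.298 -2.881
v 2.722 -2.389 -2.032
v -0.626 1.94 -3.143
v -0.186 1.495 -3.277
v -0.294 1.015 -2.03
v -0.734 1.46 -1.897
v -0.022 1.731 -3.172
v -0.129 1.251 -1.925
v 0.004 2.015 -3.06
v -0.104 1.535 -1.813
v -0.115 2.282 -2.967
v -0.222 1.802 -1.721
v -0.351 2.471 -2.915
v -0.458 1.991 -1.669
v -0.649 2.537 -2.915
v -0.757 2.058 -1.669
v -0.943 2.468 -2.967
v -1.051 1.988 -1.721
v -1.164 2.277 -3.06
v -1.272 1.797 -1.813
v -1.262 2.009 -3.172
v -1.369 1.529 -1.925
v -1.214 1.725 -3.277
v -1.322 1.245 -2.03
v -1.032 1.491 -3.351
v -1.139 1.011 -2.105
v -0.756 1.359 -3.378
v -0.864 0.879 -2.132
v -0.451 1.361 -3.351
v -0.559 0.881 -2.105
v 0.662 4.099 3.199
v 1.536 4.506 2.758
v 2.592 3.368 3.8
v 1.718 2.961 4.241
v 1.455 4.802 3.162
v 2.511 3.664 4.205
v 1.192 4.936 3.575
v 2.249 3.798 4.618
v 0.808 4.879 3.902
v 1.864 3.741 4.944
v 0.391 4.643 4.067
v 1.447 3.505 5.11
v 0.035 4.282 4.034
v 1.092 3.144 5.076
v -0.177 3.88 3.809
v 0.88 2.742 4.852
v -0.196 3.528 3.445
v 0.86 2.39 4.487
v -0.02 3.306 3.024
v 1.037 2.168 4.066
v 0.313 3.266 2.643
v 1.37 2.128 3.685
v 0.726 3.417 2.39
v 1.782 2.279 3.432
v 1.124 3.724 2.322
v 2.18 2.587 3.364
v 1.416 4.117 2.454
v 2.473 2.979 3.497
v 0.913 3.17 0.628
v 1.491 2.978 0.743
v 1.047 4.17 1.612
v 1.527 3.168 0.546
v 1.442 3.357 0.365
v 1.251 3.51 0.236
v 0.994 3.595 0.184
v 0.72 3.596 0.221
v 0.485 3.512 0.338
v 0.334 3.361 0.513
v 0.298 3.171 0.71
v 0.384 2.982 0.891
v 0.574 2.829 1.02
v 0.832 2.744 1.072
v 1.105 2.743 1.035
v 1.341 2.827 0.918
v -1.932 -3.19 -2.433
v -1.442 -2.495 -2.387
v -1.338 -3.685 -1.293
v -0.848 -2.99 -1.247
v -1.685 -2.931 -1.103
v -2.053 -2.625 -1.807
v -0.727 -3.555 -1.873
v -1.095 -3.249 -2.577
v -0.698 -2.72 -2.041
v -1.29 -2.335 -1.565
v -1.49 -3.845 -2.115
v -2.082 -3.46 -1.639
f 2 4 1
f 5 2 1
f 1 4 3
f 3 5 1
f 2 8 4
f 6 2 5
f 6 8 2
f 4 8 3
f 7 5 3
f 3 8 7
f 7 6 5
f 8 6 7
f 10 9 13
f 10 13 11
f 11 13 14
f 11 14 12
f 13 9 15
f 13 15 14
f 14 15 16
f 14 16 12
f 15 9 17
f 15 17 16
f 16 17 18
f 16 18 12
f 17 9 19
f 17 19 18
f 18 19 20
f 18 20 12
f 19 9 21
f 19 21 20
f 20 21 22
f 20 22 12
f 21 9 23
f 21 23 22
f 22 23 24
f 22 24 12
f 23 9 25
f 23 25 24
f 24 25 26
f 24 26 12
f 25 9 27
f 25 27 26
f 26 27 28
f 26 28 12
f 27 9 29
f 27 29 28
f 28 29 30
f 28 30 12
f 29 9 31
f 29 31 30
f 30 31 32
f 30 32 12
f 31 9 33
f 31 33 32
f 32 33 34
f 32 34 12
f 33 9 35
f 33 35 34
f 34 35 36
f 34 36 12
f 35 9 10
f 35 10 36
f 36 10 11
f 36 11 12
f 38 37 41
f 38 41 39
f 39 41 42
f 39 42 40
f 41 37 43
f 41 43 42
f 42 43 44
f 42 44 40
f 43 37 45
f 43 45 44
f 44 45 46
f 44 46 40
f 45 37 47
f 45 47 46
f 46 47 48
f 46 48 40
f 47 37 49
f 47 49 48
f 48 49 50
f 48 50 40
f 49 37 51
f 49 51 50
f 50 51 52
f 50 52 40
f 51 37 53
f 51 53 52
f 52 53 54
f 52 54 40
f 53 37 55
f 53 55 54
f 54 55 56
f 54 56 40
f 55 37 57
f 55 57 56
f 56 57 58
f 56 58 40
f 57 37 59
f 57 59 58
f 58 59 60
f 58 60 40
f 59 37 61
f 59 61 60
f 60 61 62
f 60 62 40
f 61 37 63
f 61 63 62
f 62 63 64
f 62 64 40
f 63 37 38
f 63 38 64
f 64 38 39
f 64 39 40
f 66 65 68
f 66 68 67
f 68 65 69
f 68 69 67
f 69 65 70
f 69 70 67
f 70 65 71
f 70 71 67
f 71 65 72
f 71 72 67
f 72 65 73
f 72 73 67
f 73 65 74
f 73 74 67
f 74 65 75
f 74 75 67
f 75 65 76
f 75 76 67
f 76 65 77
f 76 77 67
f 77 65 78
f 77 78 67
f 78 65 79
f 78 79 67
f 79 65 80
f 79 80 67
f 80 65 66
f 80 66 67
f 81 92 86
f 81 86 82
f 81 82 88
f 81 88 91
f 81 91 92
f 82 86 90
f 86 92 85
f 92 91 83
f 91 88 87
f 88 82 89
f 84 90 85
f 84 85 83
f 84 83 87
f 84 87 89
f 84 89 90
f 85 90 86
f 83 85 92
f 87 83 91
f 89 87 88
f 90 89 82



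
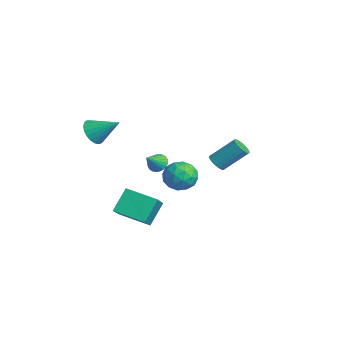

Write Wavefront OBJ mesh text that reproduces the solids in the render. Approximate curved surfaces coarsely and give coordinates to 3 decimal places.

v 0.457 -3.633 -2.888
v -0.094 -2.656 -1.571
v 1.73 -2.199 -3.419
v 1.179 -1.222 -2.102
v 1.961 -4.498 -1.618
v 1.41 -3.521 -0.301
v 3.234 -3.064 -2.149
v 2.683 -2.087 -0.832
v -1.097 2.99 -0.757
v -0.547 2.66 -0.6
v -0.093 4.061 0.754
v -0.643 4.39 0.597
v -0.459 2.825 -0.8
v -0.005 4.226 0.553
v -0.481 3.019 -0.994
v -0.028 4.42 0.36
v -0.61 3.208 -1.146
v -0.157 4.609 0.208
v -0.823 3.359 -1.231
v -0.37 4.76 0.123
v -1.083 3.446 -1.233
v -0.63 4.847 0.12
v -1.346 3.454 -1.154
v -0.892 4.855 0.2
v -1.565 3.382 -1.006
v -1.112 4.783 0.348
v -1.704 3.242 -0.815
v -1.25 4.643 0.539
v -1.737 3.058 -0.613
v -1.284 4.459 0.74
v -1.66 2.863 -0.437
v -1.206 4.264 0.917
v -1.485 2.689 -0.316
v -1.032 4.09 1.038
v -1.244 2.568 -0.271
v -0.79 3.969 1.083
v -0.976 2.519 -0.31
v -0.523 3.92 1.043
v -0.73 2.552 -0.426
v -0.276 3.952 0.927
v 2.099 -1.868 1.762
v 2.577 -1.449 1.897
v 2.621 -2.732 2.598
v 2.404 -1.385 2.072
v 2.185 -1.394 2.199
v 1.953 -1.476 2.26
v 1.743 -1.617 2.245
v 1.587 -1.797 2.156
v 1.509 -1.987 2.008
v 1.521 -2.159 1.822
v 1.621 -2.287 1.628
v 1.794 -2.352 1.453
v 2.013 -2.342 1.326
v 2.245 -2.26 1.265
v 2.455 -2.119 1.28
v 2.611 -1.94 1.368
v 2.689 -1.749 1.517
v 2.677 -1.577 1.702
v -2.589 -4.047 2.387
v -1.8 -4.515 2.182
v -1.591 -2.813 3.413
v -1.819 -4.256 1.89
v -1.972 -3.961 1.683
v -2.231 -3.681 1.599
v -2.552 -3.464 1.65
v -2.88 -3.348 1.829
v -3.157 -3.353 2.105
v -3.336 -3.478 2.429
v -3.386 -3.701 2.746
v -3.298 -3.984 3.001
v -3.087 -4.278 3.15
v -2.791 -4.532 3.167
v -2.459 -4.702 3.049
v -2.15 -4.759 2.816
v -1.917 -4.693 2.51
v 1.518 0.093 0.577
v 2.285 0.083 1.341
v 2.275 -1.283 -0.201
v 3.042 -1.293 0.563
v 2.025 -1.568 0.814
v 1.557 -0.717 1.295
v 3.003 -0.483 -0.155
v 2.535 0.368 0.326
v 3.203 -0.272 0.889
v 2.599 -0.943 1.487
v 1.961 -0.257 -0.347
v 1.357 -0.928 0.251
v 1.835 0.209 1.027
v 2.725 -1.409 0.113
v 2.127 -1.57 0.261
v 2.578 -1.576 0.71
v 1.407 -0.262 1
v 1.858 -0.267 1.449
v 1.706 -1.238 1.14
v 2.702 -0.933 -0.309
v 3.153 -0.938 0.14
v 1.982 0.376 0.43
v 2.433 0.37 0.879
v 2.854 0.038 0
v 2.826 -0.006 1.21
v 3.271 -0.814 0.753
v 3.247 -0.339 0.331
v 2.972 0.161 0.614
v 2.471 -0.4 1.562
v 2.916 -1.209 1.105
v 2.318 -1.37 1.253
v 2.043 -0.87 1.535
v 3.01 -0.609 1.297
v 1.644 0.009 0.035
v 2.089 -0.8 -0.422
v 2.517 -0.33 -0.395
v 2.242 0.17 -0.113
v 1.289 -0.386 0.387
v 1.734 -1.194 -0.07
v 1.588 -1.361 0.526
v 1.313 -0.861 0.809
v 1.55 -0.591 -0.157
f 2 4 1
f 5 2 1
f 1 4 3
f 3 5 1
f 2 8 4
f 6 2 5
f 6 8 2
f 4 8 3
f 7 5 3
f 3 8 7
f 7 6 5
f 8 6 7
f 10 9 13
f 10 13 11
f 11 13 14
f 11 14 12
f 13 9 15
f 13 15 14
f 14 15 16
f 14 16 12
f 15 9 17
f 15 17 16
f 16 17 18
f 16 18 12
f 17 9 19
f 17 19 18
f 18 19 20
f 18 20 12
f 19 9 21
f 19 21 20
f 20 21 22
f 20 22 12
f 21 9 23
f 21 23 22
f 22 23 24
f 22 24 12
f 23 9 25
f 23 25 24
f 24 25 26
f 24 26 12
f 25 9 27
f 25 27 26
f 26 27 28
f 26 28 12
f 27 9 29
f 27 29 28
f 28 29 30
f 28 30 12
f 29 9 31
f 29 31 30
f 30 31 32
f 30 32 12
f 31 9 33
f 31 33 32
f 32 33 34
f 32 34 12
f 33 9 35
f 33 35 34
f 34 35 36
f 34 36 12
f 35 9 37
f 35 37 36
f 36 37 38
f 36 38 12
f 37 9 39
f 37 39 38
f 38 39 40
f 38 40 12
f 39 9 10
f 39 10 40
f 40 10 11
f 40 11 12
f 42 41 44
f 42 44 43
f 44 41 45
f 44 45 43
f 45 41 46
f 45 46 43
f 46 41 47
f 46 47 43
f 47 41 48
f 47 48 43
f 48 41 49
f 48 49 43
f 49 41 50
f 49 50 43
f 50 41 51
f 50 51 43
f 51 41 52
f 51 52 43
f 52 41 53
f 52 53 43
f 53 41 54
f 53 54 43
f 54 41 55
f 54 55 43
f 55 41 56
f 55 56 43
f 56 41 57
f 56 57 43
f 57 41 58
f 57 58 43
f 58 41 42
f 58 42 43
f 60 59 62
f 60 62 61
f 62 59 63
f 62 63 61
f 63 59 64
f 63 64 61
f 64 59 65
f 64 65 61
f 65 59 66
f 65 66 61
f 66 59 67
f 66 67 61
f 67 59 68
f 67 68 61
f 68 59 69
f 68 69 61
f 69 59 70
f 69 70 61
f 70 59 71
f 70 71 61
f 71 59 72
f 71 72 61
f 72 59 73
f 72 73 61
f 73 59 74
f 73 74 61
f 74 59 75
f 74 75 61
f 75 59 60
f 75 60 61
f 76 113 92
f 113 87 116
f 92 116 81
f 113 116 92
f 76 92 88
f 92 81 93
f 88 93 77
f 92 93 88
f 76 88 97
f 88 77 98
f 97 98 83
f 88 98 97
f 76 97 109
f 97 83 112
f 109 112 86
f 97 112 109
f 76 109 113
f 109 86 117
f 113 117 87
f 109 117 113
f 77 93 104
f 93 81 107
f 104 107 85
f 93 107 104
f 81 116 94
f 116 87 115
f 94 115 80
f 116 115 94
f 87 117 114
f 117 86 110
f 114 110 78
f 117 110 114
f 86 112 111
f 112 83 99
f 111 99 82
f 112 99 111
f 83 98 103
f 98 77 100
f 103 100 84
f 98 100 103
f 79 105 91
f 105 85 106
f 91 106 80
f 105 106 91
f 79 91 89
f 91 80 90
f 89 90 78
f 91 90 89
f 79 89 96
f 89 78 95
f 96 95 82
f 89 95 96
f 79 96 101
f 96 82 102
f 101 102 84
f 96 102 101
f 79 101 105
f 101 84 108
f 105 108 85
f 101 108 105
f 80 106 94
f 106 85 107
f 94 107 81
f 106 107 94
f 78 90 114
f 90 80 115
f 114 115 87
f 90 115 114
f 82 95 111
f 95 78 110
f 111 110 86
f 95 110 111
f 84 102 103
f 102 82 99
f 103 99 83
f 102 99 103
f 85 108 104
f 108 84 100
f 104 100 77
f 108 100 104



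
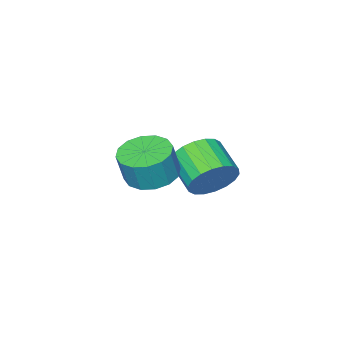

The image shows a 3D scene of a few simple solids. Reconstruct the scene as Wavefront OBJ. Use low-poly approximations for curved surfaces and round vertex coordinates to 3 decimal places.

v -0.474 -0.452 0.922
v 0.087 0.327 0.781
v 0.416 0.31 1.997
v -0.146 -0.468 2.138
v -0.363 0.512 0.905
v -0.034 0.495 2.121
v -0.843 0.439 1.033
v -0.514 0.422 2.25
v -1.224 0.127 1.132
v -0.895 0.11 2.349
v -1.404 -0.34 1.175
v -1.075 -0.356 2.391
v -1.335 -0.837 1.149
v -1.007 -0.853 2.366
v -1.036 -1.23 1.063
v -0.707 -1.247 2.279
v -0.586 -1.415 0.939
v -0.257 -1.432 2.155
v -0.106 -1.342 0.81
v 0.223 -1.359 2.027
v 0.275 -1.03 0.711
v 0.604 -1.047 1.928
v 0.455 -0.564 0.669
v 0.784 -0.58 1.885
v 0.387 -0.067 0.694
v 0.715 -0.083 1.911
v -3.592 -0.707 -0.955
v -3.125 -1.183 -1.701
v -3.522 -2.529 -1.09
v -3.988 -2.053 -0.345
v -2.804 -1.139 -1.395
v -3.201 -2.485 -0.784
v -2.639 -1.009 -1.002
v -3.036 -2.355 -0.392
v -2.663 -0.82 -0.601
v -3.06 -2.165 0.01
v -2.871 -0.608 -0.269
v -3.268 -1.954 0.342
v -3.222 -0.416 -0.073
v -3.619 -1.761 0.538
v -3.645 -0.281 -0.052
v -4.042 -1.627 0.559
v -4.058 -0.231 -0.21
v -4.455 -1.577 0.401
v -4.379 -0.275 -0.516
v -4.776 -1.621 0.095
v -4.544 -0.405 -0.908
v -4.941 -1.751 -0.298
v -4.52 -0.595 -1.31
v -4.917 -1.94 -0.699
v -4.312 -0.806 -1.642
v -4.709 -2.152 -1.031
v -3.961 -0.999 -1.838
v -4.358 -2.344 -1.227
v -3.538 -1.133 -1.859
v -3.935 -2.479 -1.248
f 2 1 5
f 2 5 3
f 3 5 6
f 3 6 4
f 5 1 7
f 5 7 6
f 6 7 8
f 6 8 4
f 7 1 9
f 7 9 8
f 8 9 10
f 8 10 4
f 9 1 11
f 9 11 10
f 10 11 12
f 10 12 4
f 11 1 13
f 11 13 12
f 12 13 14
f 12 14 4
f 13 1 15
f 13 15 14
f 14 15 16
f 14 16 4
f 15 1 17
f 15 17 16
f 16 17 18
f 16 18 4
f 17 1 19
f 17 19 18
f 18 19 20
f 18 20 4
f 19 1 21
f 19 21 20
f 20 21 22
f 20 22 4
f 21 1 23
f 21 23 22
f 22 23 24
f 22 24 4
f 23 1 25
f 23 25 24
f 24 25 26
f 24 26 4
f 25 1 2
f 25 2 26
f 26 2 3
f 26 3 4
f 28 27 31
f 28 31 29
f 29 31 32
f 29 32 30
f 31 27 33
f 31 33 32
f 32 33 34
f 32 34 30
f 33 27 35
f 33 35 34
f 34 35 36
f 34 36 30
f 35 27 37
f 35 37 36
f 36 37 38
f 36 38 30
f 37 27 39
f 37 39 38
f 38 39 40
f 38 40 30
f 39 27 41
f 39 41 40
f 40 41 42
f 40 42 30
f 41 27 43
f 41 43 42
f 42 43 44
f 42 44 30
f 43 27 45
f 43 45 44
f 44 45 46
f 44 46 30
f 45 27 47
f 45 47 46
f 46 47 48
f 46 48 30
f 47 27 49
f 47 49 48
f 48 49 50
f 48 50 30
f 49 27 51
f 49 51 50
f 50 51 52
f 50 52 30
f 51 27 53
f 51 53 52
f 52 53 54
f 52 54 30
f 53 27 55
f 53 55 54
f 54 55 56
f 54 56 30
f 55 27 28
f 55 28 56
f 56 28 29
f 56 29 30



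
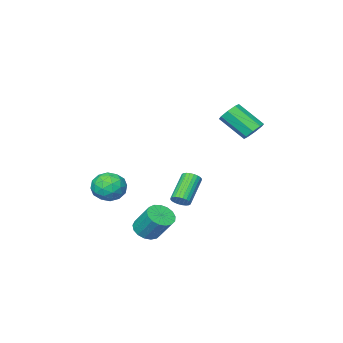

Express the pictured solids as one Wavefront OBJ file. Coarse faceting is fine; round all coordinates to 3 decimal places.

v -4.122 2.014 3.291
v -3.58 1.749 2.736
v -2.896 0.261 4.113
v -3.438 0.526 4.669
v -3.345 2.199 3.105
v -2.661 0.711 4.483
v -3.566 2.541 3.584
v -2.881 1.052 4.961
v -4.112 2.573 3.891
v -3.428 1.085 5.268
v -4.664 2.279 3.847
v -3.98 0.791 5.224
v -4.899 1.829 3.477
v -4.215 0.341 4.855
v -4.679 1.488 2.999
v -3.994 -0.001 4.376
v -4.132 1.455 2.692
v -3.448 -0.033 4.069
v 1.3 -3.297 -1.438
v 2.263 -2.675 -1.166
v 2.377 -4.845 -1.714
v 3.34 -4.223 -1.442
v 2.547 -4.475 -0.608
v 1.881 -3.518 -0.438
v 2.759 -4.002 -2.442
v 2.093 -3.045 -2.272
v 3.165 -3.111 -1.787
v 3.033 -3.404 -0.653
v 1.607 -4.116 -2.227
v 1.475 -4.409 -1.093
v 1.687 -2.85 -1.278
v 2.953 -4.67 -1.602
v 2.487 -4.818 -1.112
v 3.052 -4.453 -0.952
v 1.463 -3.346 -0.85
v 2.029 -2.981 -0.69
v 2.195 -4.038 -0.362
v 2.611 -4.539 -2.19
v 3.177 -4.174 -2.03
v 1.588 -3.067 -1.928
v 2.153 -2.702 -1.768
v 2.445 -3.482 -2.518
v 2.783 -2.741 -1.483
v 3.416 -3.651 -1.645
v 3.074 -3.521 -2.233
v 2.683 -2.958 -2.133
v 2.706 -2.913 -0.817
v 3.339 -3.823 -0.979
v 2.872 -3.971 -0.489
v 2.481 -3.409 -0.389
v 3.236 -3.169 -1.181
v 1.301 -3.697 -1.901
v 1.934 -4.607 -2.063
v 2.159 -4.111 -2.491
v 1.768 -3.549 -2.391
v 1.224 -3.869 -1.235
v 1.857 -4.779 -1.397
v 1.957 -4.562 -0.747
v 1.566 -3.999 -0.647
v 1.404 -4.351 -1.699
v -1.321 -1.427 -2.844
v -0.99 -1.983 -2.788
v -2.488 -2.73 -1.359
v -2.819 -2.173 -1.416
v -0.884 -1.844 -2.604
v -2.382 -2.59 -1.176
v -0.845 -1.641 -2.457
v -2.343 -2.387 -1.029
v -0.878 -1.406 -2.369
v -2.376 -2.152 -0.94
v -0.979 -1.173 -2.353
v -2.477 -1.92 -0.925
v -1.132 -0.98 -2.412
v -2.63 -1.726 -0.984
v -1.313 -0.854 -2.537
v -2.811 -1.6 -1.109
v -1.496 -0.816 -2.708
v -2.994 -1.562 -1.28
v -1.652 -0.87 -2.901
v -3.15 -1.617 -1.472
v -1.758 -1.01 -3.084
v -3.256 -1.756 -1.656
v -1.797 -1.213 -3.231
v -3.295 -1.959 -1.803
v -1.764 -1.448 -3.32
v -3.262 -2.194 -1.891
v -1.663 -1.68 -3.335
v -3.161 -2.427 -1.907
v -1.51 -1.874 -3.276
v -3.008 -2.62 -1.848
v -1.329 -2 -3.151
v -2.827 -2.746 -1.723
v -1.146 -2.038 -2.98
v -2.644 -2.784 -1.552
v 1.727 -0.839 -4.164
v 2.615 -0.571 -4.315
v 2.501 0.666 -2.786
v 1.613 0.399 -2.636
v 2.373 -0.285 -4.564
v 2.259 0.952 -3.035
v 1.982 -0.126 -4.722
v 1.869 1.111 -3.193
v 1.534 -0.13 -4.752
v 1.42 1.107 -3.223
v 1.129 -0.297 -4.647
v 1.015 0.94 -3.118
v 0.861 -0.588 -4.432
v 0.748 0.649 -2.903
v 0.792 -0.936 -4.155
v 0.678 0.301 -2.626
v 0.937 -1.262 -3.881
v 0.823 -0.025 -2.352
v 1.263 -1.49 -3.672
v 1.149 -0.253 -2.143
v 1.695 -1.57 -3.575
v 1.581 -0.333 -2.046
v 2.134 -1.482 -3.614
v 2.021 -0.245 -2.085
v 2.481 -1.246 -3.778
v 2.367 -0.009 -2.249
v 2.654 -0.918 -4.032
v 2.54 0.319 -2.503
f 2 1 5
f 2 5 3
f 3 5 6
f 3 6 4
f 5 1 7
f 5 7 6
f 6 7 8
f 6 8 4
f 7 1 9
f 7 9 8
f 8 9 10
f 8 10 4
f 9 1 11
f 9 11 10
f 10 11 12
f 10 12 4
f 11 1 13
f 11 13 12
f 12 13 14
f 12 14 4
f 13 1 15
f 13 15 14
f 14 15 16
f 14 16 4
f 15 1 17
f 15 17 16
f 16 17 18
f 16 18 4
f 17 1 2
f 17 2 18
f 18 2 3
f 18 3 4
f 19 56 35
f 56 30 59
f 35 59 24
f 56 59 35
f 19 35 31
f 35 24 36
f 31 36 20
f 35 36 31
f 19 31 40
f 31 20 41
f 40 41 26
f 31 41 40
f 19 40 52
f 40 26 55
f 52 55 29
f 40 55 52
f 19 52 56
f 52 29 60
f 56 60 30
f 52 60 56
f 20 36 47
f 36 24 50
f 47 50 28
f 36 50 47
f 24 59 37
f 59 30 58
f 37 58 23
f 59 58 37
f 30 60 57
f 60 29 53
f 57 53 21
f 60 53 57
f 29 55 54
f 55 26 42
f 54 42 25
f 55 42 54
f 26 41 46
f 41 20 43
f 46 43 27
f 41 43 46
f 22 48 34
f 48 28 49
f 34 49 23
f 48 49 34
f 22 34 32
f 34 23 33
f 32 33 21
f 34 33 32
f 22 32 39
f 32 21 38
f 39 38 25
f 32 38 39
f 22 39 44
f 39 25 45
f 44 45 27
f 39 45 44
f 22 44 48
f 44 27 51
f 48 51 28
f 44 51 48
f 23 49 37
f 49 28 50
f 37 50 24
f 49 50 37
f 21 33 57
f 33 23 58
f 57 58 30
f 33 58 57
f 25 38 54
f 38 21 53
f 54 53 29
f 38 53 54
f 27 45 46
f 45 25 42
f 46 42 26
f 45 42 46
f 28 51 47
f 51 27 43
f 47 43 20
f 51 43 47
f 62 61 65
f 62 65 63
f 63 65 66
f 63 66 64
f 65 61 67
f 65 67 66
f 66 67 68
f 66 68 64
f 67 61 69
f 67 69 68
f 68 69 70
f 68 70 64
f 69 61 71
f 69 71 70
f 70 71 72
f 70 72 64
f 71 61 73
f 71 73 72
f 72 73 74
f 72 74 64
f 73 61 75
f 73 75 74
f 74 75 76
f 74 76 64
f 75 61 77
f 75 77 76
f 76 77 78
f 76 78 64
f 77 61 79
f 77 79 78
f 78 79 80
f 78 80 64
f 79 61 81
f 79 81 80
f 80 81 82
f 80 82 64
f 81 61 83
f 81 83 82
f 82 83 84
f 82 84 64
f 83 61 85
f 83 85 84
f 84 85 86
f 84 86 64
f 85 61 87
f 85 87 86
f 86 87 88
f 86 88 64
f 87 61 89
f 87 89 88
f 88 89 90
f 88 90 64
f 89 61 91
f 89 91 90
f 90 91 92
f 90 92 64
f 91 61 93
f 91 93 92
f 92 93 94
f 92 94 64
f 93 61 62
f 93 62 94
f 94 62 63
f 94 63 64
f 96 95 99
f 96 99 97
f 97 99 100
f 97 100 98
f 99 95 101
f 99 101 100
f 100 101 102
f 100 102 98
f 101 95 103
f 101 103 102
f 102 103 104
f 102 104 98
f 103 95 105
f 103 105 104
f 104 105 106
f 104 106 98
f 105 95 107
f 105 107 106
f 106 107 108
f 106 108 98
f 107 95 109
f 107 109 108
f 108 109 110
f 108 110 98
f 109 95 111
f 109 111 110
f 110 111 112
f 110 112 98
f 111 95 113
f 111 113 112
f 112 113 114
f 112 114 98
f 113 95 115
f 113 115 114
f 114 115 116
f 114 116 98
f 115 95 117
f 115 117 116
f 116 117 118
f 116 118 98
f 117 95 119
f 117 119 118
f 118 119 120
f 118 120 98
f 119 95 121
f 119 121 120
f 120 121 122
f 120 122 98
f 121 95 96
f 121 96 122
f 122 96 97
f 122 97 98



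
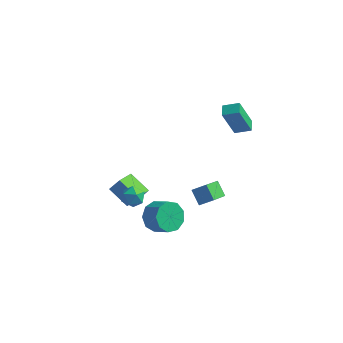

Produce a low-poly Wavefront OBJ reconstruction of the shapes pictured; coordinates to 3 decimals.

v -0.497 -2.086 -3.811
v 0.058 -2.231 -4.726
v 1.133 -2.54 -4.024
v 0.577 -2.394 -3.109
v 0.116 -1.529 -4.504
v 1.19 -1.837 -3.802
v -0.114 -1.087 -3.958
v 0.96 -1.395 -3.257
v -0.523 -1.112 -3.344
v 0.552 -1.421 -2.642
v -0.92 -1.593 -2.948
v 0.155 -1.902 -2.246
v -1.119 -2.305 -2.955
v -0.044 -2.613 -2.254
v -1.027 -2.914 -3.364
v 0.047 -3.222 -2.662
v -0.687 -3.135 -3.981
v 0.387 -3.444 -3.279
v -0.259 -2.866 -4.519
v 0.816 -3.174 -3.817
v -2.065 -1.36 -3.411
v -2.081 -2.795 -2.851
v -3.425 -1.033 -2.614
v -3.441 -2.468 -2.053
v -1.519 -1.052 -2.607
v -1.535 -2.487 -2.046
v -2.879 -0.725 -1.809
v -2.895 -2.16 -1.249
v 2.885 1.469 2.62
v 2.365 0.784 4.634
v 2.568 2.216 2.792
v 2.048 1.531 4.806
v 3.832 1.789 2.974
v 3.312 1.104 4.988
v 3.515 2.536 3.146
v 2.995 1.851 5.16
v 1.495 1.264 -4.362
v 1.551 -0.497 -3.237
v 0.772 1.736 -3.588
v 0.828 -0.024 -2.462
v 2.292 1.624 -3.838
v 2.348 -0.136 -2.712
v 1.569 2.097 -3.063
v 1.625 0.336 -1.938
v -1.468 -2.736 -0.971
v -0.783 -3.042 -0.697
v -1.857 -3.918 -1.323
v -1.172 -4.224 -1.049
v -1.711 -3.929 -0.538
v -1.471 -3.199 -0.32
v -1.169 -3.761 -1.7
v -0.929 -3.031 -1.482
v -0.599 -3.676 -1.147
v -0.933 -3.78 -0.429
v -1.707 -3.18 -1.591
v -2.041 -3.284 -0.873
f 2 1 5
f 2 5 3
f 3 5 6
f 3 6 4
f 5 1 7
f 5 7 6
f 6 7 8
f 6 8 4
f 7 1 9
f 7 9 8
f 8 9 10
f 8 10 4
f 9 1 11
f 9 11 10
f 10 11 12
f 10 12 4
f 11 1 13
f 11 13 12
f 12 13 14
f 12 14 4
f 13 1 15
f 13 15 14
f 14 15 16
f 14 16 4
f 15 1 17
f 15 17 16
f 16 17 18
f 16 18 4
f 17 1 19
f 17 19 18
f 18 19 20
f 18 20 4
f 19 1 2
f 19 2 20
f 20 2 3
f 20 3 4
f 22 24 21
f 25 22 21
f 21 24 23
f 23 25 21
f 22 28 24
f 26 22 25
f 26 28 22
f 24 28 23
f 27 25 23
f 23 28 27
f 27 26 25
f 28 26 27
f 30 32 29
f 33 30 29
f 29 32 31
f 31 33 29
f 30 36 32
f 34 30 33
f 34 36 30
f 32 36 31
f 35 33 31
f 31 36 35
f 35 34 33
f 36 34 35
f 38 40 37
f 41 38 37
f 37 40 39
f 39 41 37
f 38 44 40
f 42 38 41
f 42 44 38
f 40 44 39
f 43 41 39
f 39 44 43
f 43 42 41
f 44 42 43
f 45 56 50
f 45 50 46
f 45 46 52
f 45 52 55
f 45 55 56
f 46 50 54
f 50 56 49
f 56 55 47
f 55 52 51
f 52 46 53
f 48 54 49
f 48 49 47
f 48 47 51
f 48 51 53
f 48 53 54
f 49 54 50
f 47 49 56
f 51 47 55
f 53 51 52
f 54 53 46



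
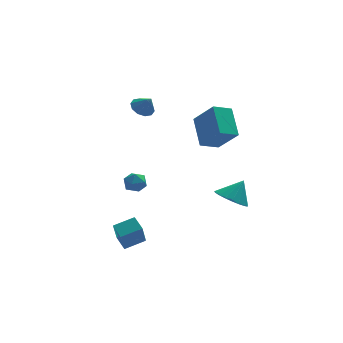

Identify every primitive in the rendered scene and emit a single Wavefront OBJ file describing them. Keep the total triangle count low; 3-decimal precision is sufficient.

v -2.299 -1.085 -0.163
v -1.777 -0.616 -0.099
v -1.643 -1.724 -0.841
v -1.121 -1.255 -0.777
v -1.31 -1.648 -0.225
v -1.716 -1.254 0.195
v -1.704 -1.086 -1.135
v -2.11 -0.692 -0.715
v -1.41 -0.617 -0.699
v -1.166 -0.964 -0.137
v -2.254 -1.376 -0.803
v -2.01 -1.723 -0.241
v -0.298 3.174 2.695
v 0.112 3.761 2.838
v 0.078 2.706 3.545
v -0.285 3.816 3.044
v -0.688 3.625 3.117
v -0.941 3.262 3.028
v -0.949 2.866 2.813
v -0.708 2.588 2.553
v -0.31 2.533 2.347
v 0.093 2.724 2.274
v 0.346 3.086 2.362
v 0.354 3.483 2.578
v 3.733 2.013 0.776
v 3.801 3.694 1.947
v 2.884 3.045 -0.657
v 2.952 4.726 0.513
v 4.868 2.294 0.307
v 4.936 3.975 1.477
v 4.019 3.326 -1.127
v 4.087 5.007 0.044
v 2.984 -2.969 -1.353
v 3.792 -2.856 -1.932
v 3.736 -2.671 -0.247
v 3.635 -2.472 -1.928
v 3.364 -2.173 -1.825
v 3.028 -2.012 -1.64
v 2.685 -2.016 -1.406
v 2.393 -2.185 -1.163
v 2.204 -2.489 -0.952
v 2.149 -2.877 -0.811
v 2.239 -3.28 -0.764
v 2.458 -3.629 -0.818
v 2.768 -3.865 -0.965
v 3.115 -3.945 -1.18
v 3.44 -3.856 -1.424
v 3.686 -3.614 -1.656
v 3.81 -3.261 -1.836
v -2.548 -2.184 -4.849
v -2.894 -2.929 -3.383
v -2.772 -1.35 -4.478
v -3.118 -2.095 -3.012
v -1.362 -2.025 -4.488
v -1.708 -2.77 -3.022
v -1.586 -1.191 -4.117
v -1.932 -1.936 -2.651
f 1 12 6
f 1 6 2
f 1 2 8
f 1 8 11
f 1 11 12
f 2 6 10
f 6 12 5
f 12 11 3
f 11 8 7
f 8 2 9
f 4 10 5
f 4 5 3
f 4 3 7
f 4 7 9
f 4 9 10
f 5 10 6
f 3 5 12
f 7 3 11
f 9 7 8
f 10 9 2
f 14 13 16
f 14 16 15
f 16 13 17
f 16 17 15
f 17 13 18
f 17 18 15
f 18 13 19
f 18 19 15
f 19 13 20
f 19 20 15
f 20 13 21
f 20 21 15
f 21 13 22
f 21 22 15
f 22 13 23
f 22 23 15
f 23 13 24
f 23 24 15
f 24 13 14
f 24 14 15
f 26 28 25
f 29 26 25
f 25 28 27
f 27 29 25
f 26 32 28
f 30 26 29
f 30 32 26
f 28 32 27
f 31 29 27
f 27 32 31
f 31 30 29
f 32 30 31
f 34 33 36
f 34 36 35
f 36 33 37
f 36 37 35
f 37 33 38
f 37 38 35
f 38 33 39
f 38 39 35
f 39 33 40
f 39 40 35
f 40 33 41
f 40 41 35
f 41 33 42
f 41 42 35
f 42 33 43
f 42 43 35
f 43 33 44
f 43 44 35
f 44 33 45
f 44 45 35
f 45 33 46
f 45 46 35
f 46 33 47
f 46 47 35
f 47 33 48
f 47 48 35
f 48 33 49
f 48 49 35
f 49 33 34
f 49 34 35
f 51 53 50
f 54 51 50
f 50 53 52
f 52 54 50
f 51 57 53
f 55 51 54
f 55 57 51
f 53 57 52
f 56 54 52
f 52 57 56
f 56 55 54
f 57 55 56



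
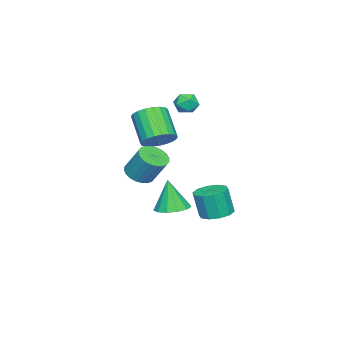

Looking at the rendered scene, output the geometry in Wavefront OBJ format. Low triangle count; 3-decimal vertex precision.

v 3.404 -0.062 0.342
v 4.219 -0.421 0.469
v 4.412 0.543 1.964
v 3.596 0.902 1.838
v 4.298 -0.138 0.276
v 4.491 0.826 1.772
v 4.241 0.156 0.094
v 4.433 1.12 1.589
v 4.056 0.417 -0.051
v 4.249 1.382 1.445
v 3.772 0.606 -0.136
v 3.965 1.57 1.36
v 3.432 0.692 -0.148
v 3.625 1.656 1.348
v 3.088 0.664 -0.085
v 3.28 1.628 1.411
v 2.791 0.525 0.042
v 2.984 1.49 1.538
v 2.588 0.297 0.216
v 2.781 1.261 1.711
v 2.509 0.014 0.408
v 2.702 0.978 1.904
v 2.567 -0.28 0.591
v 2.759 0.684 2.086
v 2.751 -0.542 0.735
v 2.944 0.423 2.231
v 3.035 -0.73 0.82
v 3.228 0.234 2.316
v 3.375 -0.816 0.832
v 3.568 0.148 2.328
v 3.72 -0.788 0.769
v 3.912 0.176 2.265
v 4.016 -0.65 0.642
v 4.209 0.315 2.138
v -2.228 1.876 -4.664
v -1.4 2.465 -4.574
v -1.325 2.094 -2.845
v -2.152 1.504 -2.936
v -1.908 2.826 -4.474
v -1.833 2.454 -2.745
v -2.538 2.823 -4.447
v -2.462 2.451 -2.718
v -3.049 2.459 -4.503
v -2.974 2.087 -2.774
v -3.247 1.872 -4.621
v -3.171 1.5 -2.892
v -3.055 1.286 -4.755
v -2.98 0.915 -3.026
v -2.547 0.926 -4.855
v -2.472 0.554 -3.126
v -1.918 0.929 -4.882
v -1.842 0.557 -3.153
v -1.406 1.293 -4.826
v -1.331 0.921 -3.097
v -1.209 1.88 -4.708
v -1.133 1.508 -2.979
v 1.413 0.11 2.023
v 2.316 -0.133 2.455
v 1.31 -1.213 3.949
v 0.407 -0.97 3.517
v 2.218 0.233 2.654
v 1.212 -0.846 4.148
v 1.98 0.578 2.744
v 0.975 -0.501 4.238
v 1.645 0.843 2.709
v 0.639 -0.237 4.203
v 1.27 0.98 2.555
v 0.264 -0.1 4.049
v 0.919 0.967 2.31
v -0.087 -0.113 3.804
v 0.654 0.806 2.015
v -0.352 -0.274 3.509
v 0.52 0.524 1.721
v -0.486 -0.555 3.215
v 0.54 0.171 1.479
v -0.466 -0.909 2.974
v 0.712 -0.193 1.332
v -0.294 -1.272 2.826
v 1.004 -0.504 1.304
v -0.002 -1.584 2.798
v 1.368 -0.709 1.4
v 0.362 -1.789 2.894
v 1.739 -0.773 1.604
v 0.733 -1.853 3.098
v 2.054 -0.684 1.881
v 1.048 -1.764 3.375
v 2.258 -0.458 2.182
v 1.252 -1.537 3.676
v -3.757 -0.277 3.644
v -2.956 -0.175 3.5
v -3.864 -1.005 2.54
v -3.063 -0.903 2.396
v -3.311 -1.364 3.028
v -3.245 -0.913 3.71
v -3.575 -0.267 2.33
v -3.509 0.184 3.012
v -2.844 -0.169 2.687
v -2.68 -0.847 3.119
v -4.14 -0.333 2.921
v -3.976 -1.011 3.353
v 3.678 2.013 -1.732
v 4.265 1.197 -1.836
v 3.542 1.667 0.212
v 4.614 1.634 -1.734
v 4.667 2.192 -1.632
v 4.405 2.692 -1.561
v 3.912 2.977 -1.545
v 3.345 2.955 -1.588
v 2.884 2.635 -1.677
v 2.674 2.116 -1.784
v 2.783 1.565 -1.874
v 3.176 1.156 -1.919
v 3.729 1.019 -1.905
f 2 1 5
f 2 5 3
f 3 5 6
f 3 6 4
f 5 1 7
f 5 7 6
f 6 7 8
f 6 8 4
f 7 1 9
f 7 9 8
f 8 9 10
f 8 10 4
f 9 1 11
f 9 11 10
f 10 11 12
f 10 12 4
f 11 1 13
f 11 13 12
f 12 13 14
f 12 14 4
f 13 1 15
f 13 15 14
f 14 15 16
f 14 16 4
f 15 1 17
f 15 17 16
f 16 17 18
f 16 18 4
f 17 1 19
f 17 19 18
f 18 19 20
f 18 20 4
f 19 1 21
f 19 21 20
f 20 21 22
f 20 22 4
f 21 1 23
f 21 23 22
f 22 23 24
f 22 24 4
f 23 1 25
f 23 25 24
f 24 25 26
f 24 26 4
f 25 1 27
f 25 27 26
f 26 27 28
f 26 28 4
f 27 1 29
f 27 29 28
f 28 29 30
f 28 30 4
f 29 1 31
f 29 31 30
f 30 31 32
f 30 32 4
f 31 1 33
f 31 33 32
f 32 33 34
f 32 34 4
f 33 1 2
f 33 2 34
f 34 2 3
f 34 3 4
f 36 35 39
f 36 39 37
f 37 39 40
f 37 40 38
f 39 35 41
f 39 41 40
f 40 41 42
f 40 42 38
f 41 35 43
f 41 43 42
f 42 43 44
f 42 44 38
f 43 35 45
f 43 45 44
f 44 45 46
f 44 46 38
f 45 35 47
f 45 47 46
f 46 47 48
f 46 48 38
f 47 35 49
f 47 49 48
f 48 49 50
f 48 50 38
f 49 35 51
f 49 51 50
f 50 51 52
f 50 52 38
f 51 35 53
f 51 53 52
f 52 53 54
f 52 54 38
f 53 35 55
f 53 55 54
f 54 55 56
f 54 56 38
f 55 35 36
f 55 36 56
f 56 36 37
f 56 37 38
f 58 57 61
f 58 61 59
f 59 61 62
f 59 62 60
f 61 57 63
f 61 63 62
f 62 63 64
f 62 64 60
f 63 57 65
f 63 65 64
f 64 65 66
f 64 66 60
f 65 57 67
f 65 67 66
f 66 67 68
f 66 68 60
f 67 57 69
f 67 69 68
f 68 69 70
f 68 70 60
f 69 57 71
f 69 71 70
f 70 71 72
f 70 72 60
f 71 57 73
f 71 73 72
f 72 73 74
f 72 74 60
f 73 57 75
f 73 75 74
f 74 75 76
f 74 76 60
f 75 57 77
f 75 77 76
f 76 77 78
f 76 78 60
f 77 57 79
f 77 79 78
f 78 79 80
f 78 80 60
f 79 57 81
f 79 81 80
f 80 81 82
f 80 82 60
f 81 57 83
f 81 83 82
f 82 83 84
f 82 84 60
f 83 57 85
f 83 85 84
f 84 85 86
f 84 86 60
f 85 57 87
f 85 87 86
f 86 87 88
f 86 88 60
f 87 57 58
f 87 58 88
f 88 58 59
f 88 59 60
f 89 100 94
f 89 94 90
f 89 90 96
f 89 96 99
f 89 99 100
f 90 94 98
f 94 100 93
f 100 99 91
f 99 96 95
f 96 90 97
f 92 98 93
f 92 93 91
f 92 91 95
f 92 95 97
f 92 97 98
f 93 98 94
f 91 93 100
f 95 91 99
f 97 95 96
f 98 97 90
f 102 101 104
f 102 104 103
f 104 101 105
f 104 105 103
f 105 101 106
f 105 106 103
f 106 101 107
f 106 107 103
f 107 101 108
f 107 108 103
f 108 101 109
f 108 109 103
f 109 101 110
f 109 110 103
f 110 101 111
f 110 111 103
f 111 101 112
f 111 112 103
f 112 101 113
f 112 113 103
f 113 101 102
f 113 102 103

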